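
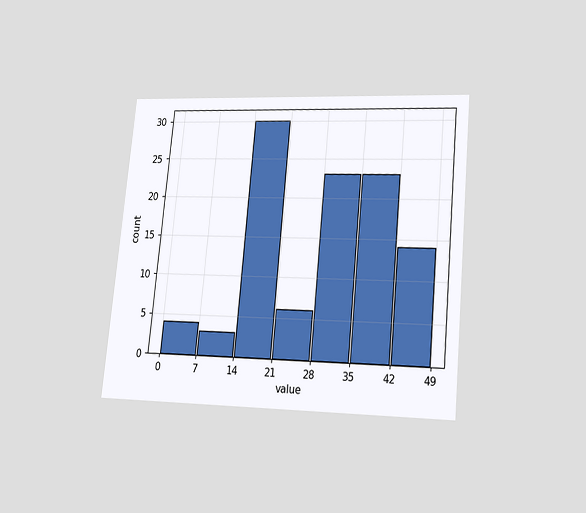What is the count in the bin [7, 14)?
The chart is tilted about 5° clockwise and viewed at a slight angle. The [7, 14) bin has height 3.

3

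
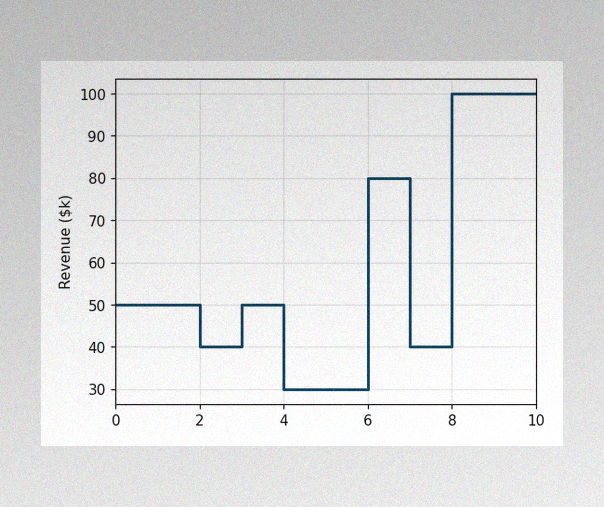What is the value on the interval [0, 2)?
$50k

The image has some photo noise and uneven lighting. On [0, 2) the step sits at $50k.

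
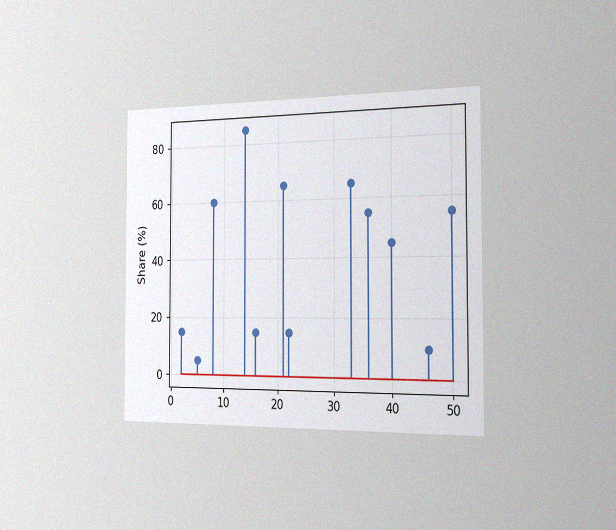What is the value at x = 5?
The chart is viewed slightly from the right, with some photo noise. The stem at x=5 reaches 5%.

5%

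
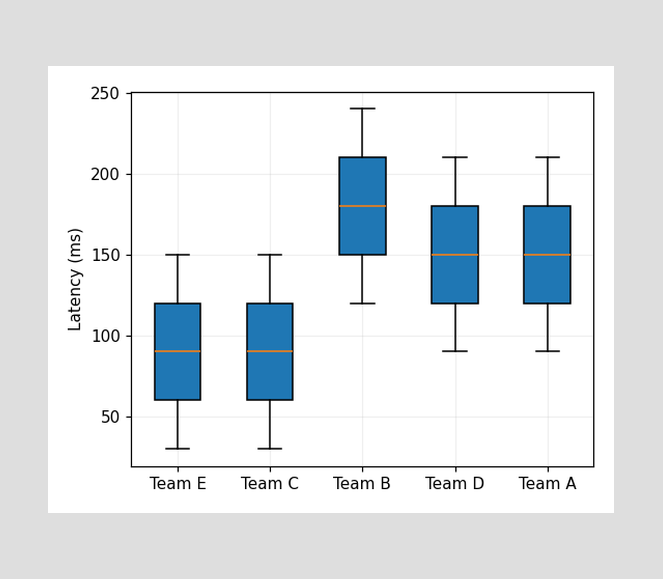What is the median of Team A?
The median line in the Team A box sits at 150ms.

150ms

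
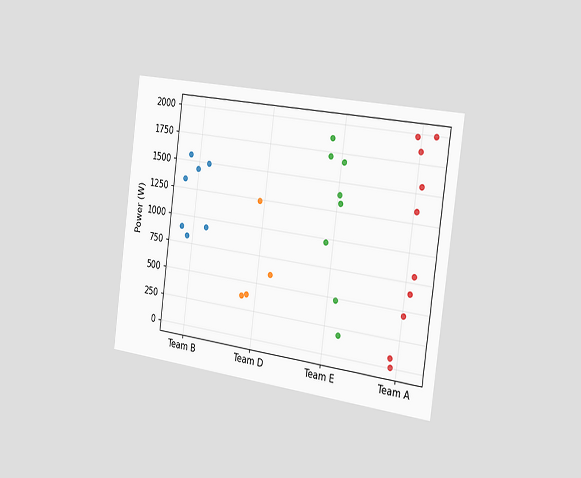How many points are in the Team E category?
The chart is tilted about 7° clockwise and viewed slightly from the right. Counting the markers in the Team E column gives 8.

8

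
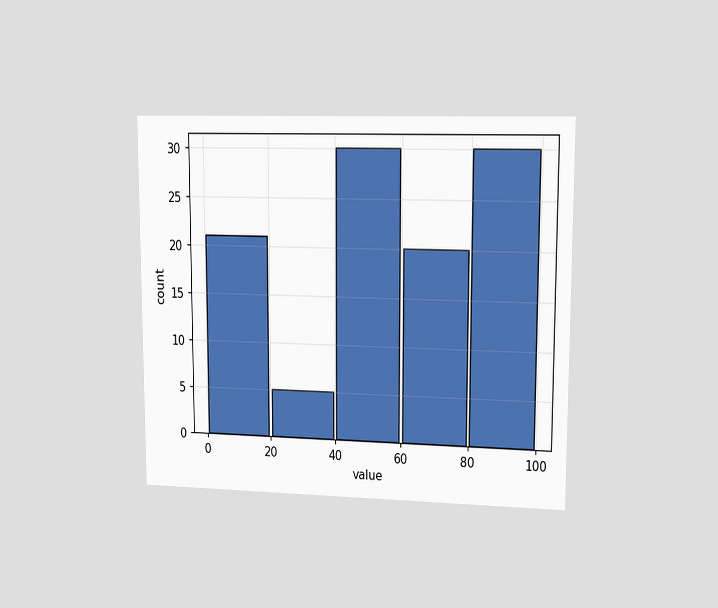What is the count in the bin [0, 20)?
21

The chart is viewed at a slight angle. The [0, 20) bin has height 21.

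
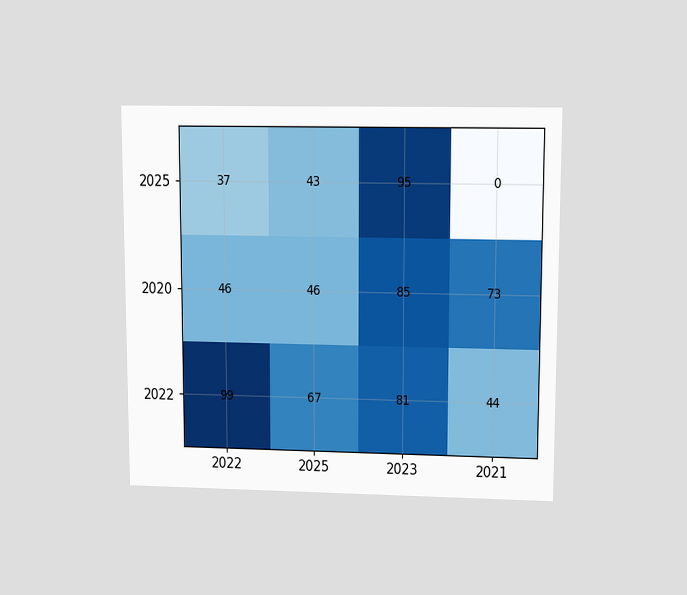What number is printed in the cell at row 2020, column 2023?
85

The chart is viewed slightly from above. The (2020, 2023) cell reads 85.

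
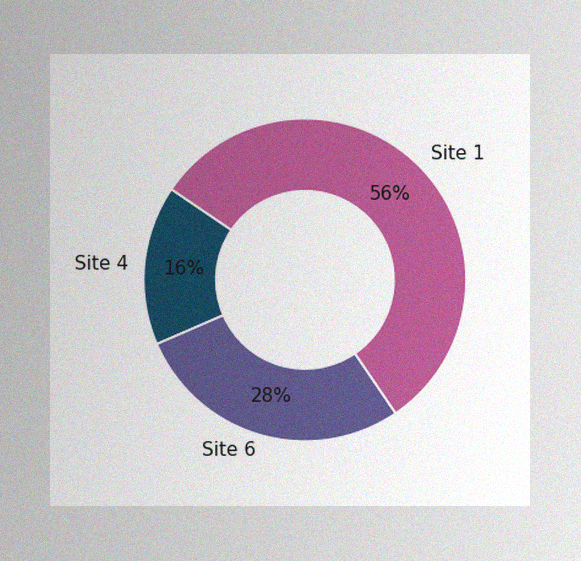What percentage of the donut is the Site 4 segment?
The image has some photo noise and uneven lighting. The Site 4 segment takes up 16% of the ring.

16%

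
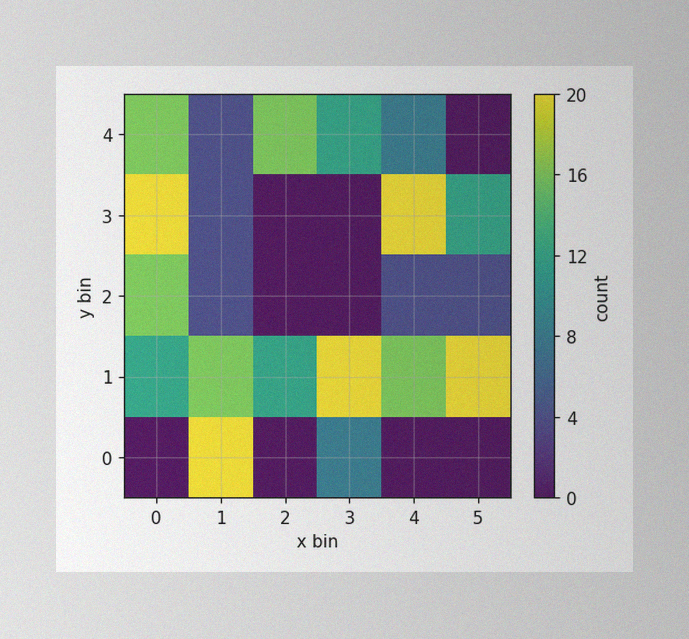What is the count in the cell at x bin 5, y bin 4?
0

The image has some photo noise and uneven lighting. Matching the cell (5, 4) against the colorbar gives 0.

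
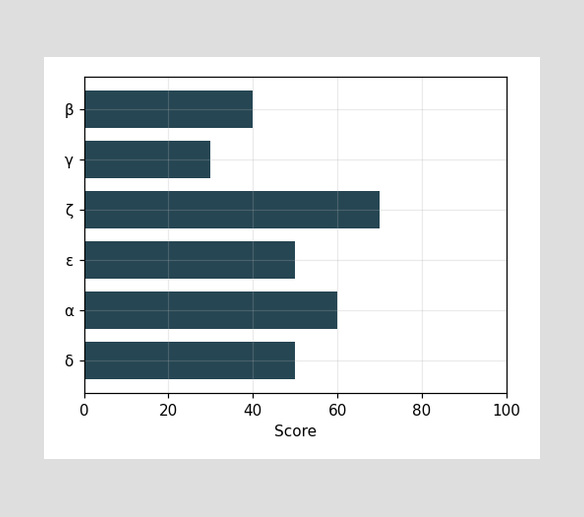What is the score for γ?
Reading along the chart's x-axis, the γ bar reaches 30.

30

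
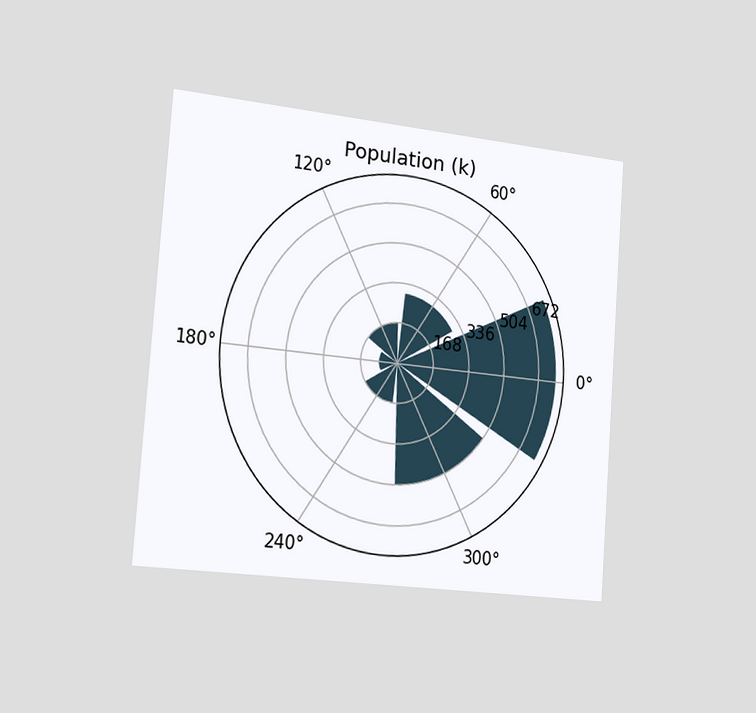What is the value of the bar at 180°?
84k

The chart is tilted about 4° clockwise and viewed slightly from the left. The bar at 180° reaches 84k on the radial axis.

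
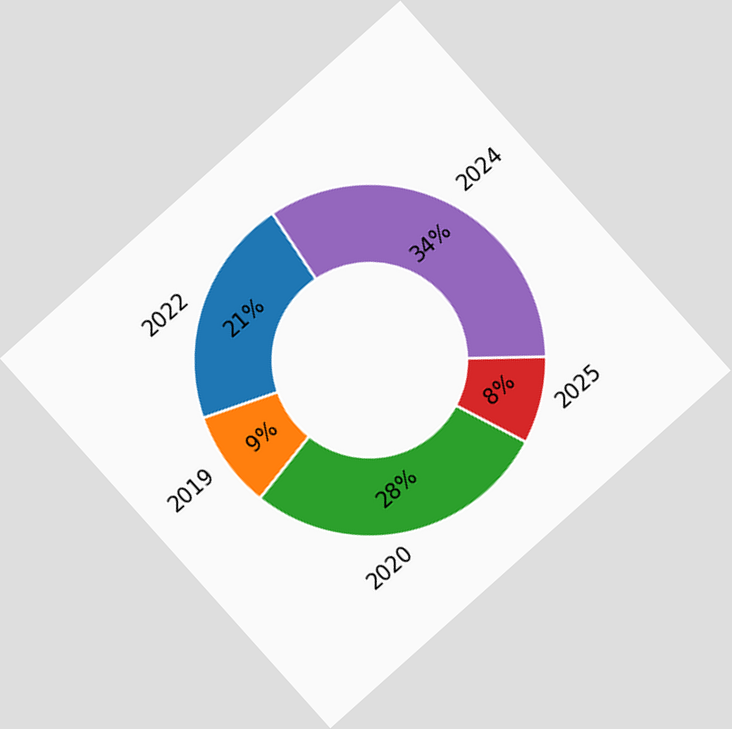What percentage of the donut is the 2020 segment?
28%

The chart is tilted about 42° counter-clockwise. The 2020 segment takes up 28% of the ring.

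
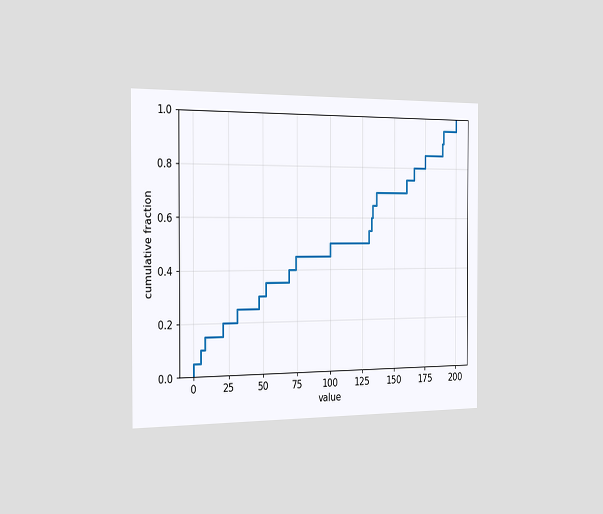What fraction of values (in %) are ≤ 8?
15%

The chart is viewed slightly from the left. At x=8 the ECDF step is at 15%.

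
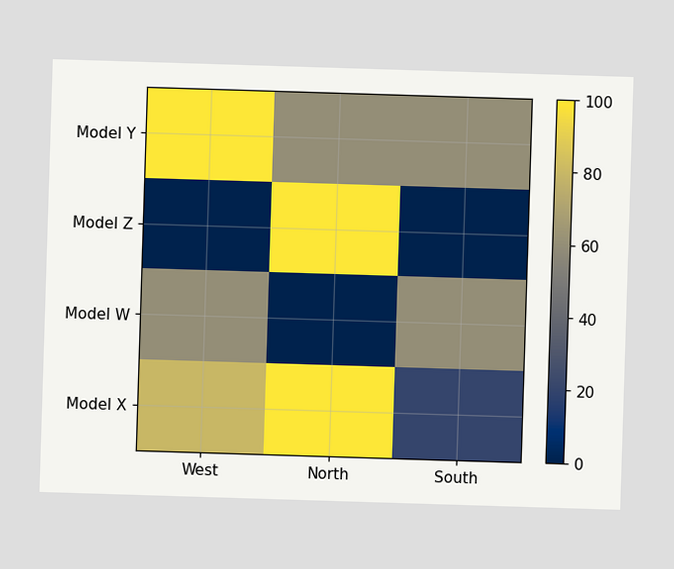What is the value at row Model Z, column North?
Matching cell (Model Z, North) against the colorbar gives 100.

100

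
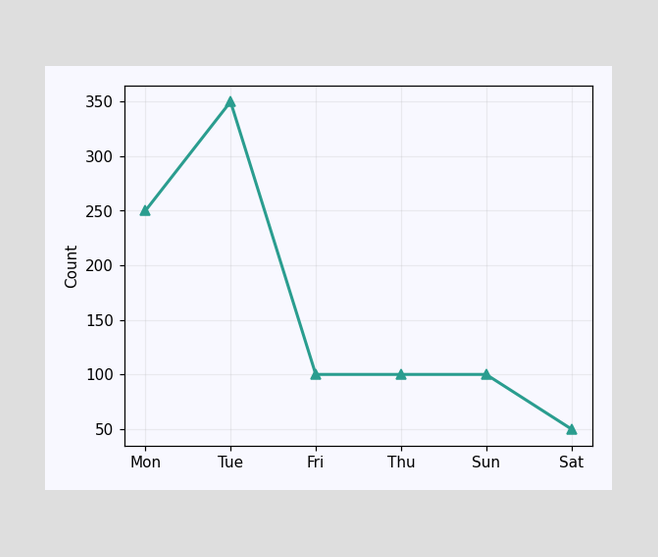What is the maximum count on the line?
350

The highest point is at Tue, and reading across to the y-axis gives 350.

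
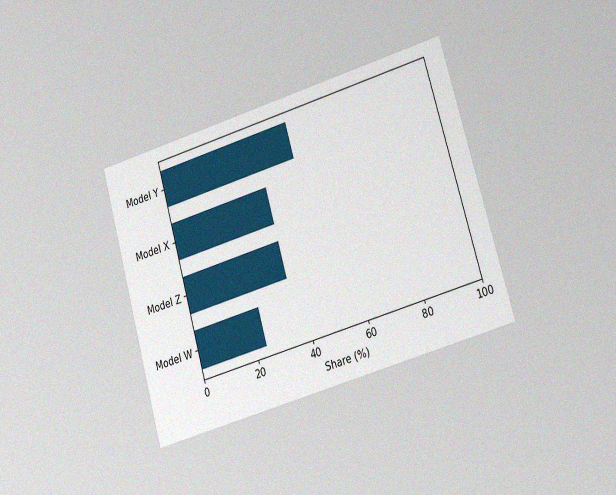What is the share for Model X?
The chart is tilted about 16° counter-clockwise and viewed at a slight angle, with some photo noise. Reading along the chart's x-axis, the Model X bar reaches 36%.

36%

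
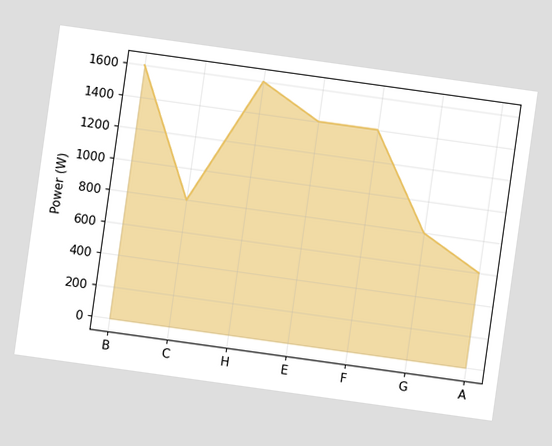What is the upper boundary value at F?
1400W

The chart is tilted about 8° clockwise. At F the upper boundary is at 1400W.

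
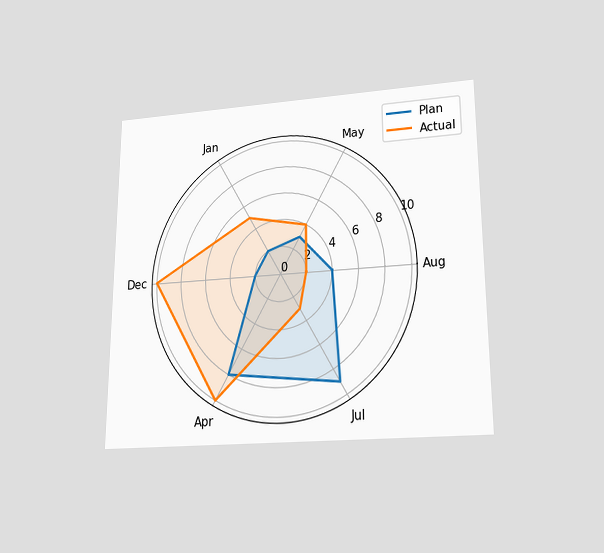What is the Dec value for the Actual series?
The chart is viewed slightly from below. On the Dec axis, Actual reaches 10.

10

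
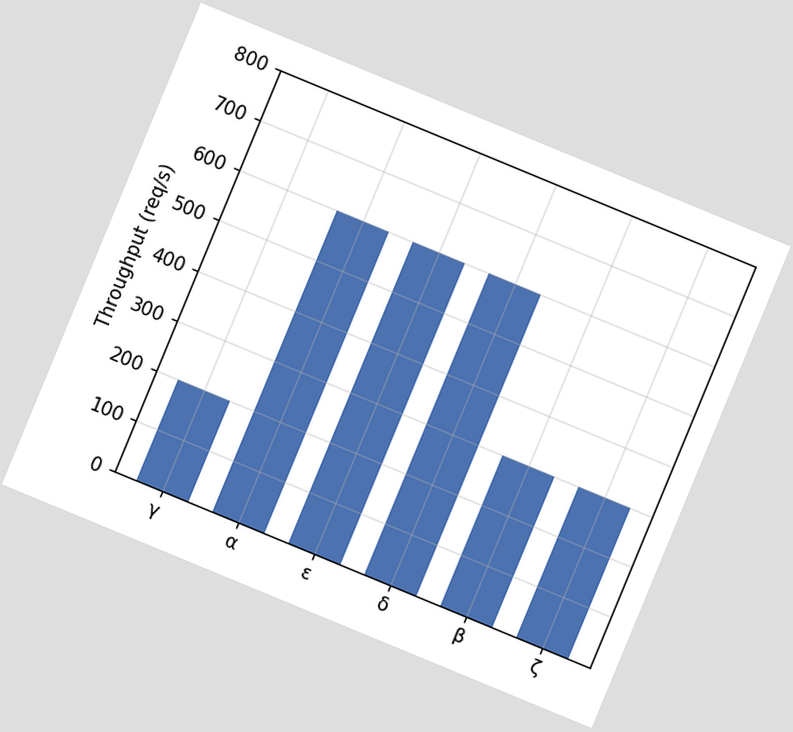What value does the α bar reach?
600req/s

The chart is tilted about 22° clockwise. Reading along the chart's y-axis, the α bar reaches 600req/s.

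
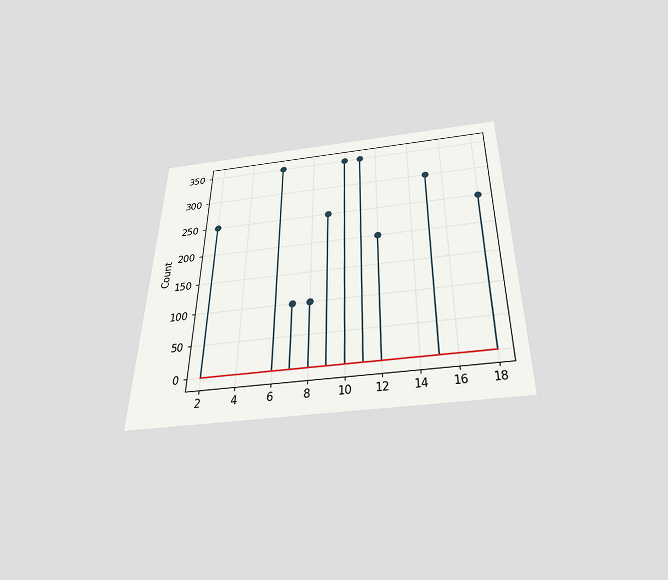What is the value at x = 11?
The chart is viewed slightly from below. The stem at x=11 reaches 350.

350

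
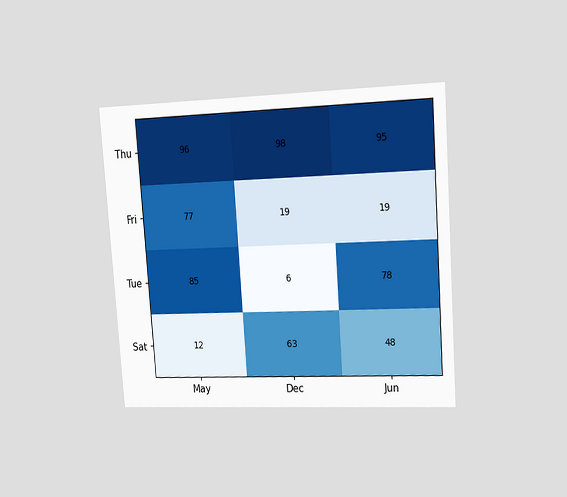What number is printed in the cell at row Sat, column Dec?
63

The chart is tilted about 4° counter-clockwise and viewed slightly from the right. The (Sat, Dec) cell reads 63.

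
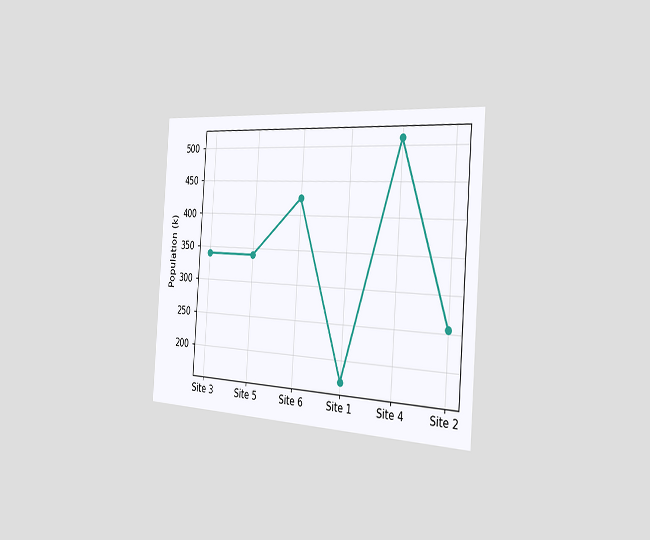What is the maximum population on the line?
510k

The chart is tilted about 4° clockwise and viewed slightly from the right. The highest point is at Site 4, and reading across to the y-axis gives 510k.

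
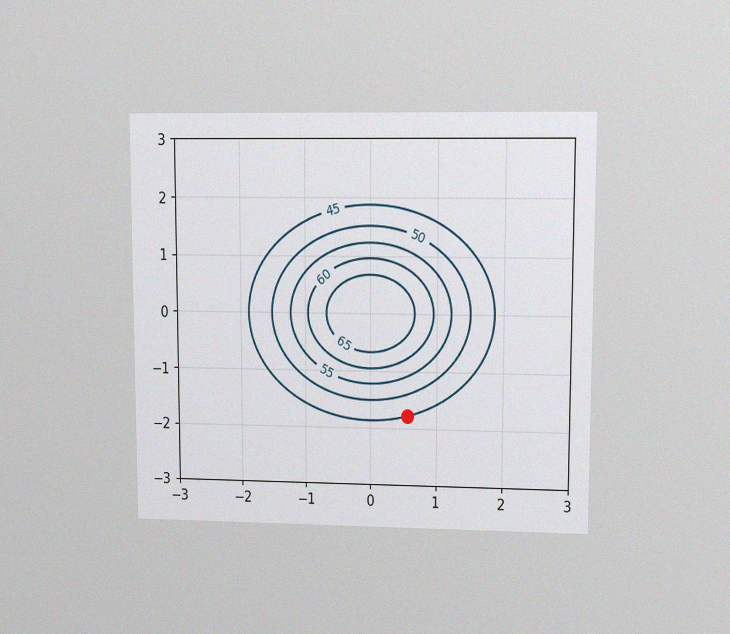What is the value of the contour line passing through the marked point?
The chart is viewed at a slight angle, with some photo noise. The marked point sits on the contour labelled 45.

45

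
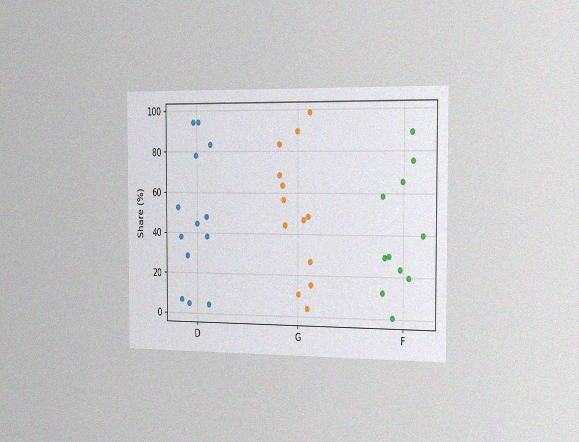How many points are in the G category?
The chart is viewed slightly from the right, with some photo noise. Counting the markers in the G column gives 13.

13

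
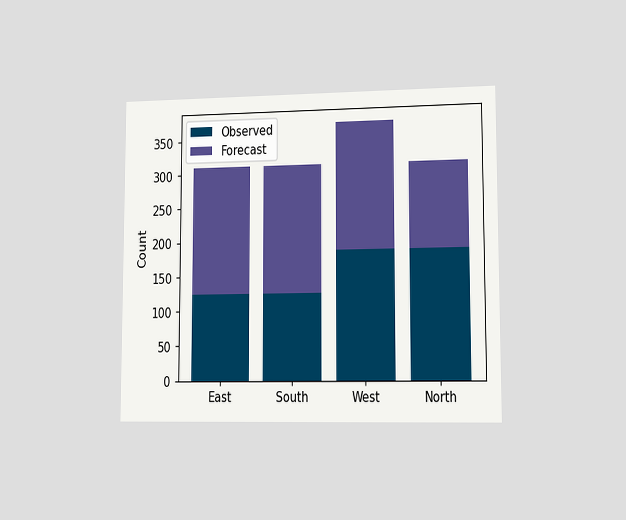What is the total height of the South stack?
The chart is viewed slightly from the right. The South stack's top reaches 310 on the y-axis.

310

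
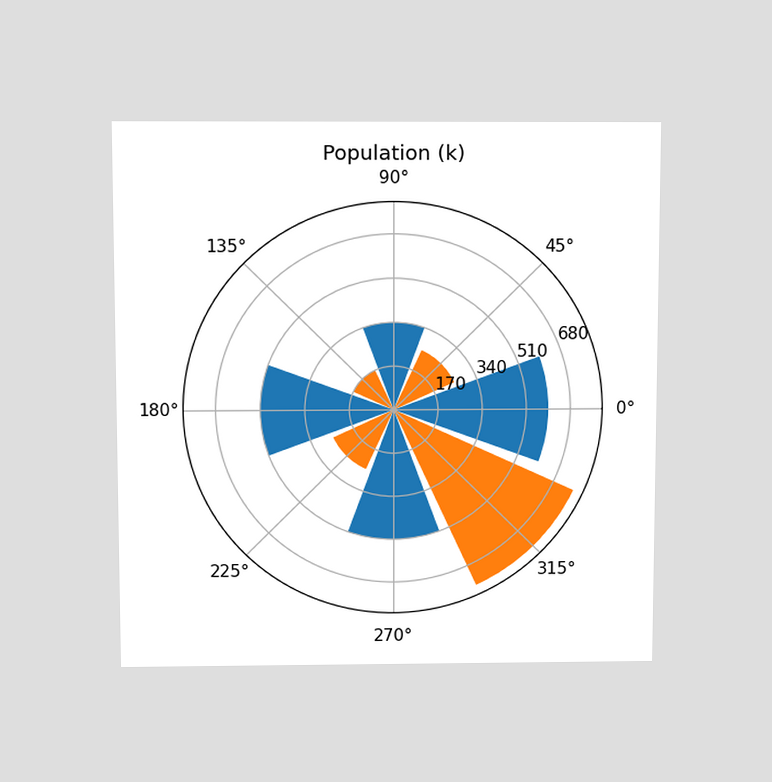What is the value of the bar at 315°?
765k

The chart is viewed slightly from above. The bar at 315° reaches 765k on the radial axis.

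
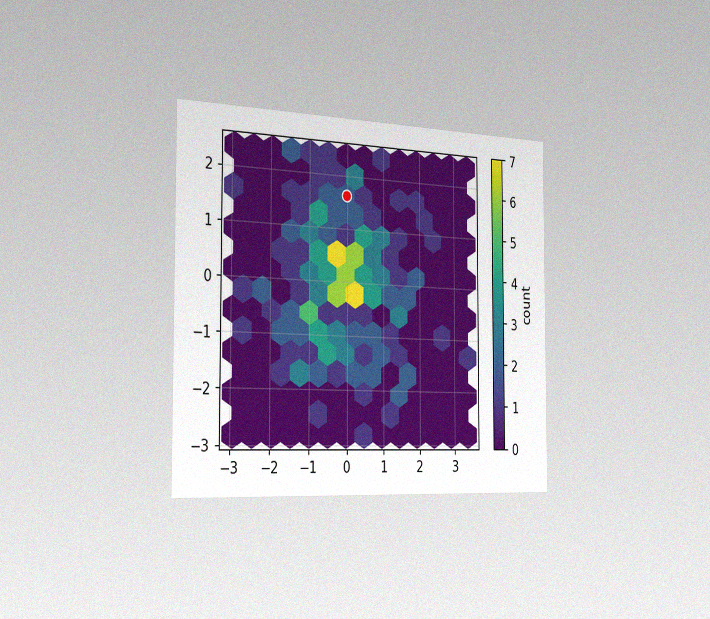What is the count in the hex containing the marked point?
2

The chart is viewed slightly from the left, with some photo noise. The marked hex reads 2 on the colorbar.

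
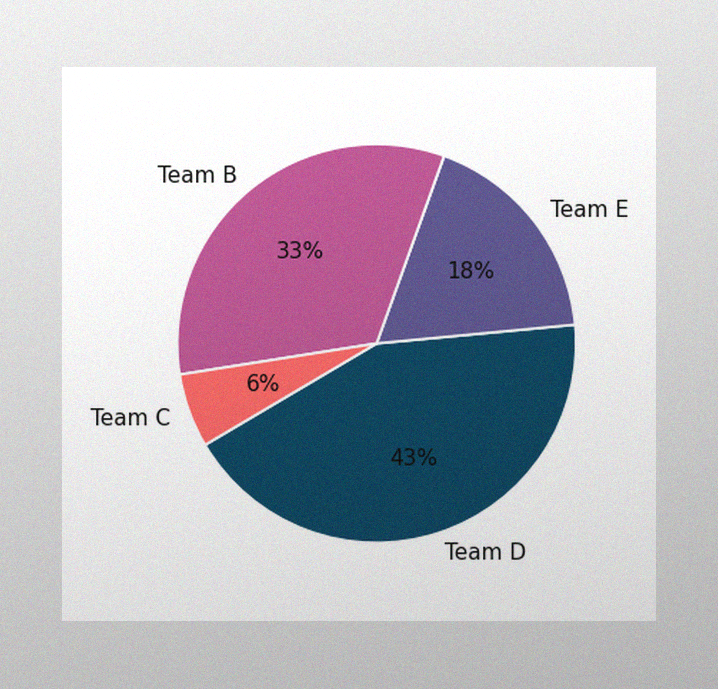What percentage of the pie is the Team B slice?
33%

The image has some photo noise and uneven lighting. The Team B slice takes up 33% of the pie.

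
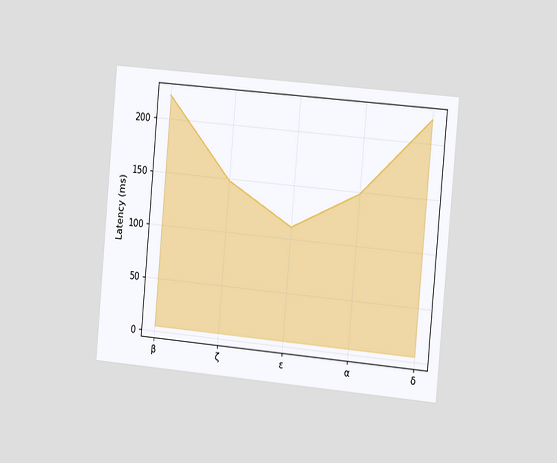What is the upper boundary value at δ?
The chart is tilted about 5° clockwise and viewed slightly from the right. At δ the upper boundary is at 222ms.

222ms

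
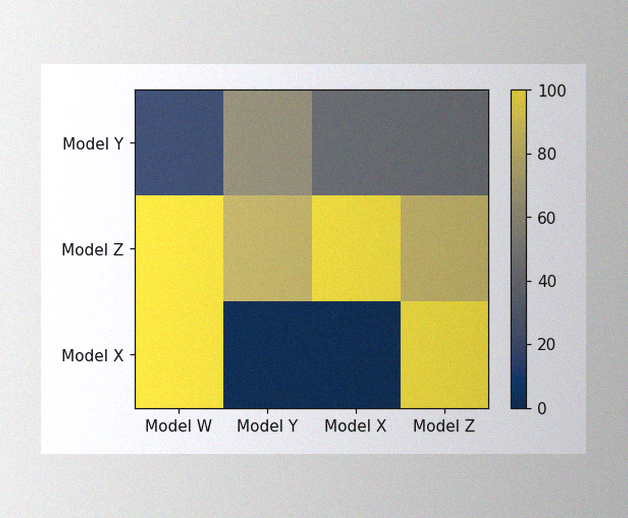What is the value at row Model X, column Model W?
100

The image has some photo noise and uneven lighting. Matching cell (Model X, Model W) against the colorbar gives 100.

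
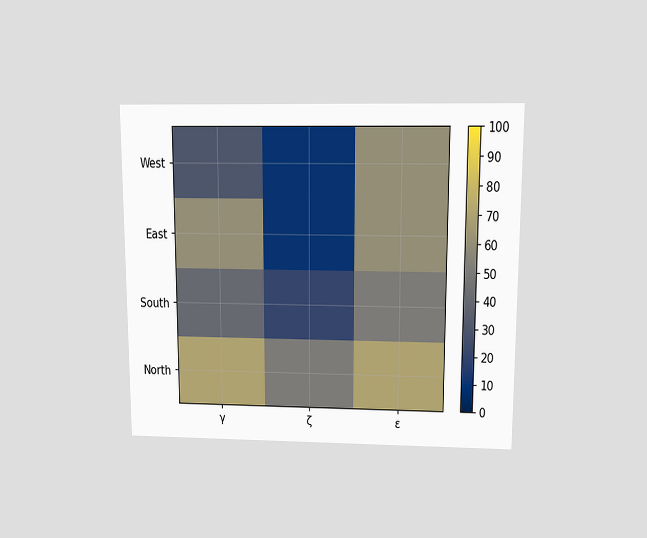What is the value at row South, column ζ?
20

The chart is viewed slightly from above. Matching cell (South, ζ) against the colorbar gives 20.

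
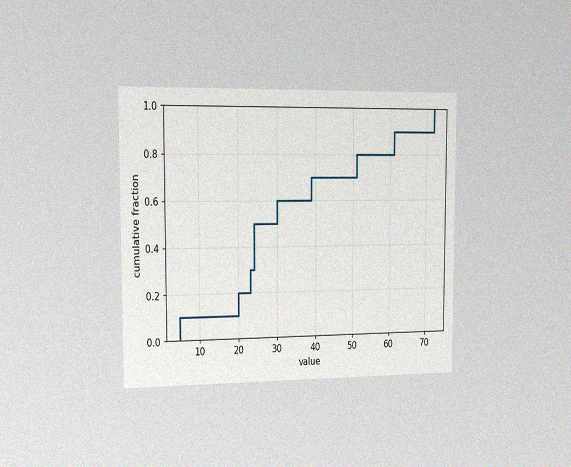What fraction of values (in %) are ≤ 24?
The chart is viewed slightly from the left, with some photo noise. At x=24 the ECDF step is at 50%.

50%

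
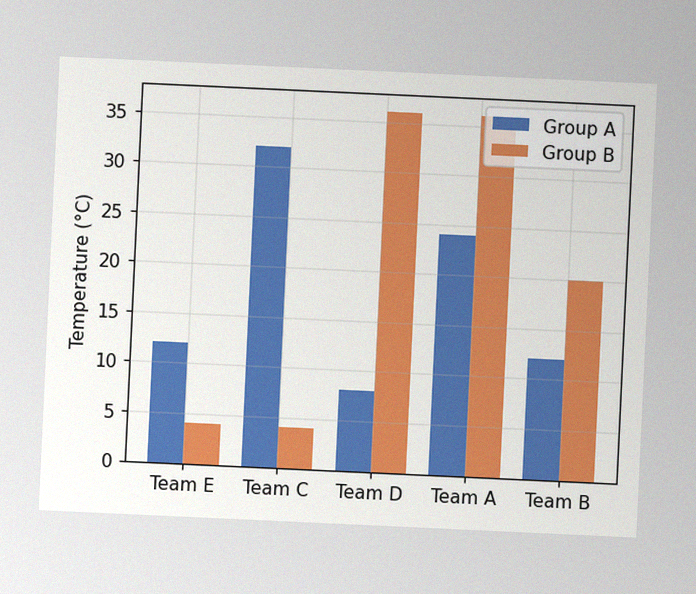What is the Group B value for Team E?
4°C

The chart is tilted about 3° clockwise, with some photo noise. The Group B bar at Team E reaches 4°C on the y-axis.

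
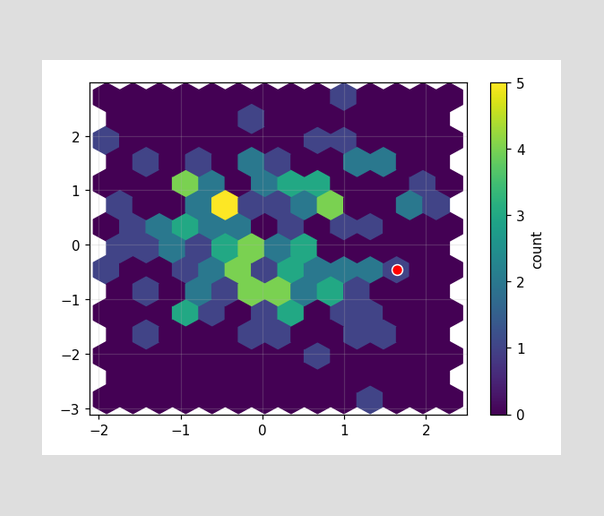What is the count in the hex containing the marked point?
The marked hex reads 1 on the colorbar.

1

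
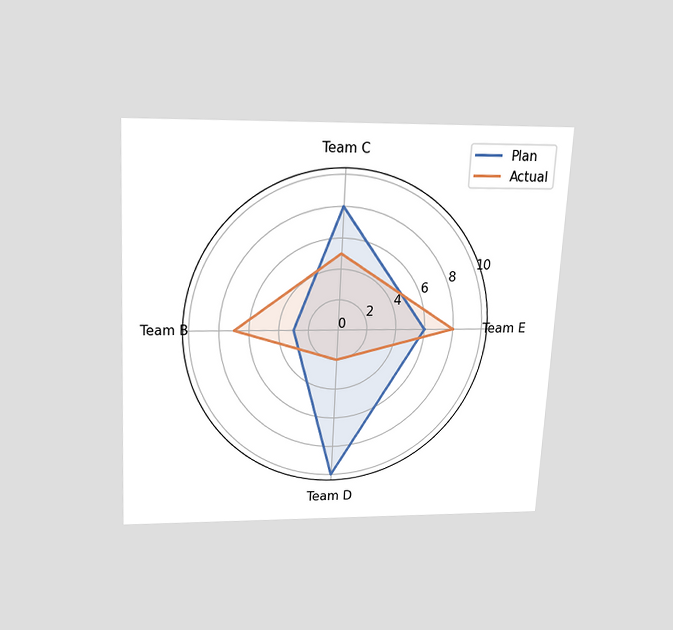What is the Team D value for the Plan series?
The chart is tilted about 3° clockwise and viewed slightly from above. On the Team D axis, Plan reaches 10.

10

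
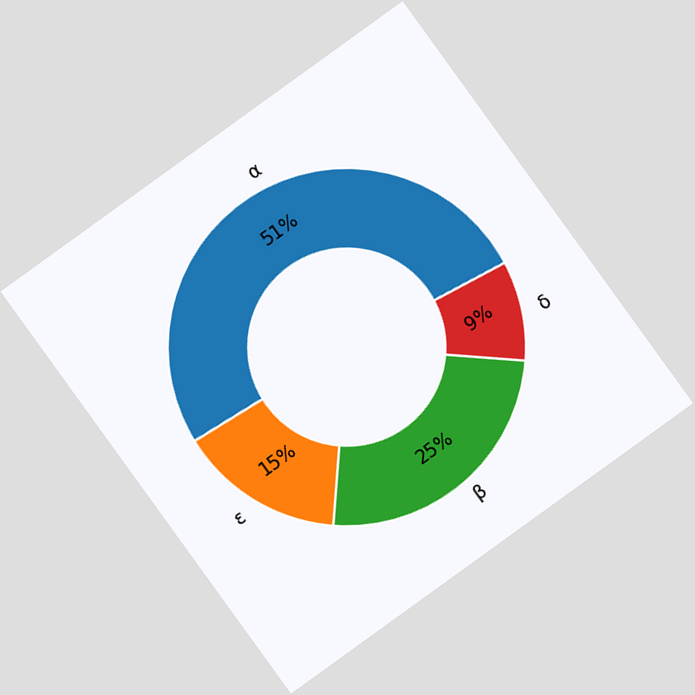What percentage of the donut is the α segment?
51%

The chart is tilted about 36° counter-clockwise. The α segment takes up 51% of the ring.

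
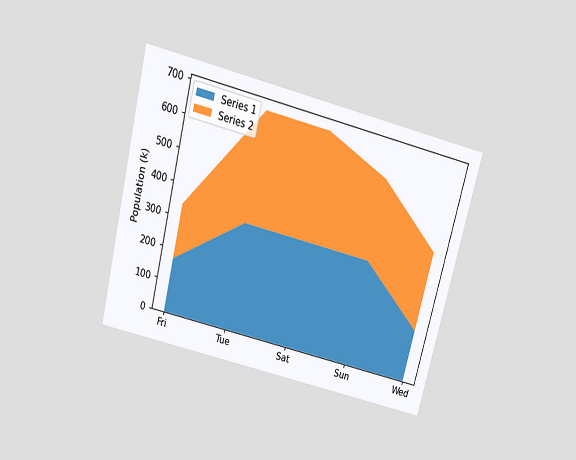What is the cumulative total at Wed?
The chart is tilted about 14° clockwise and viewed slightly from above. The stacked total at Wed reaches 425k.

425k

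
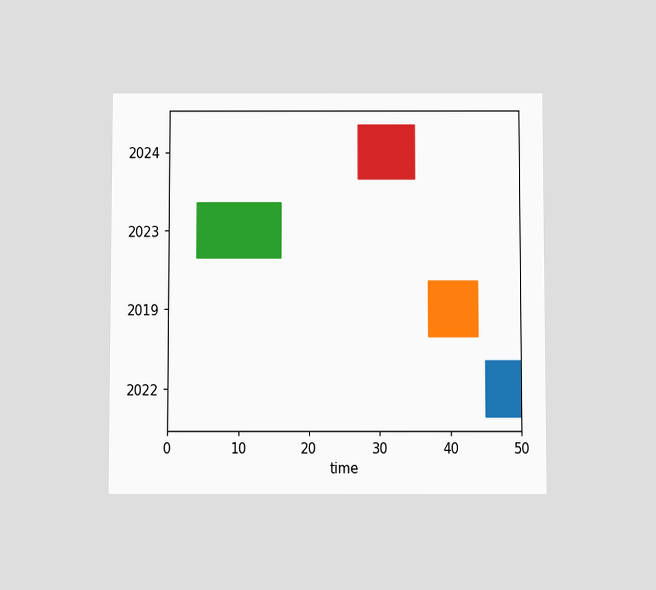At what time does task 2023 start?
4

The chart is viewed slightly from below. The 2023 bar begins at t=4.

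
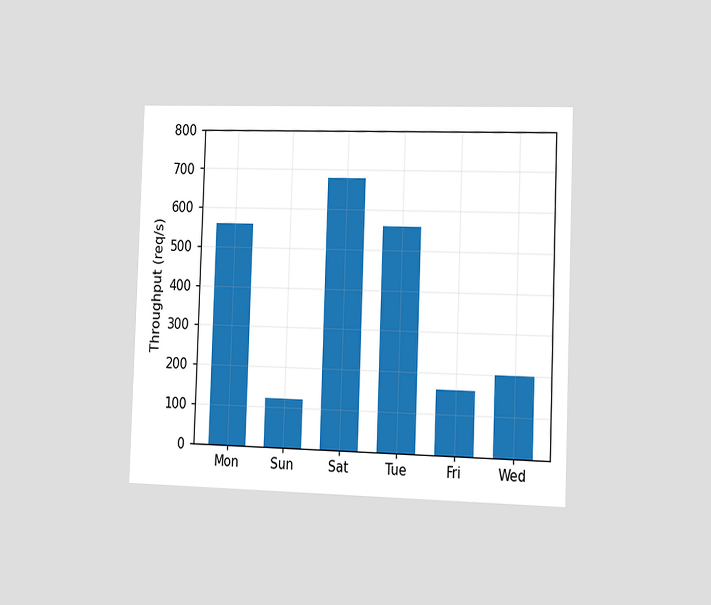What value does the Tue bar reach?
The chart is tilted about 2° clockwise and viewed slightly from the right. Reading along the chart's y-axis, the Tue bar reaches 560req/s.

560req/s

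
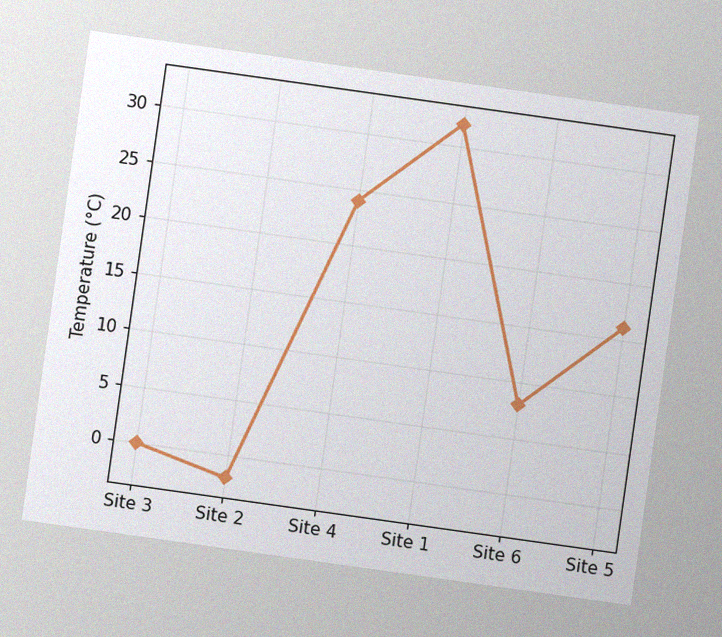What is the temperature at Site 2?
The chart is tilted about 8° clockwise, with some photo noise. At Site 2, the line is at -2°C.

-2°C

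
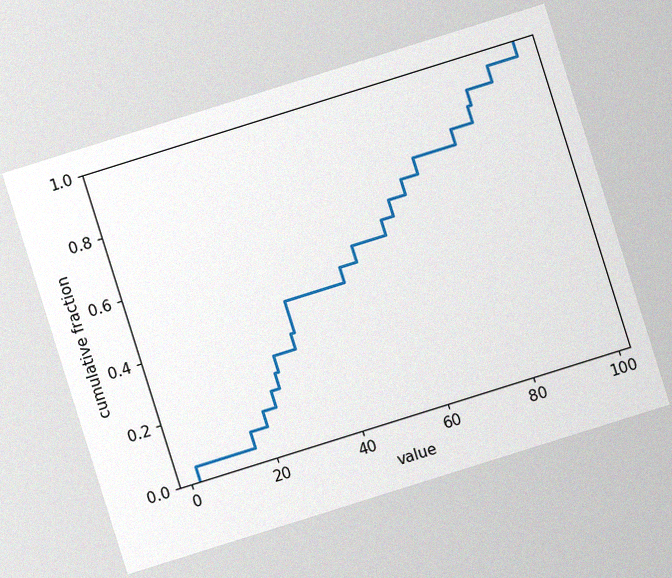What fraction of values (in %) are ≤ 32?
The chart is tilted about 17° counter-clockwise, with some photo noise. At x=32 the ECDF step is at 45%.

45%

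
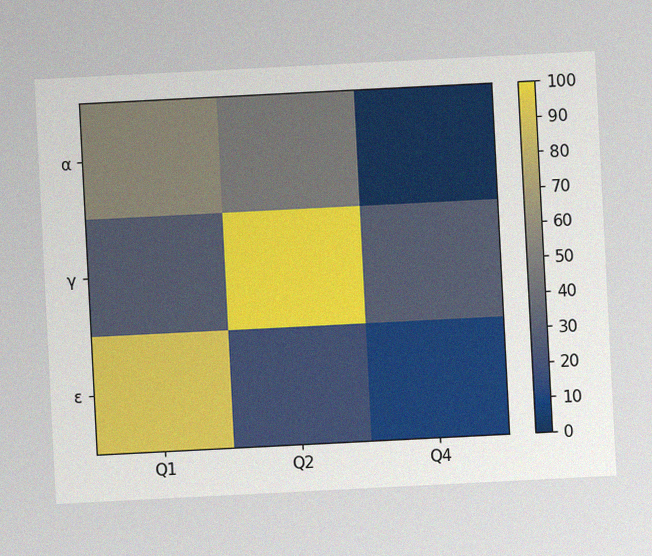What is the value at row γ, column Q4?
30

The chart is tilted about 3° counter-clockwise, with some photo noise. Matching cell (γ, Q4) against the colorbar gives 30.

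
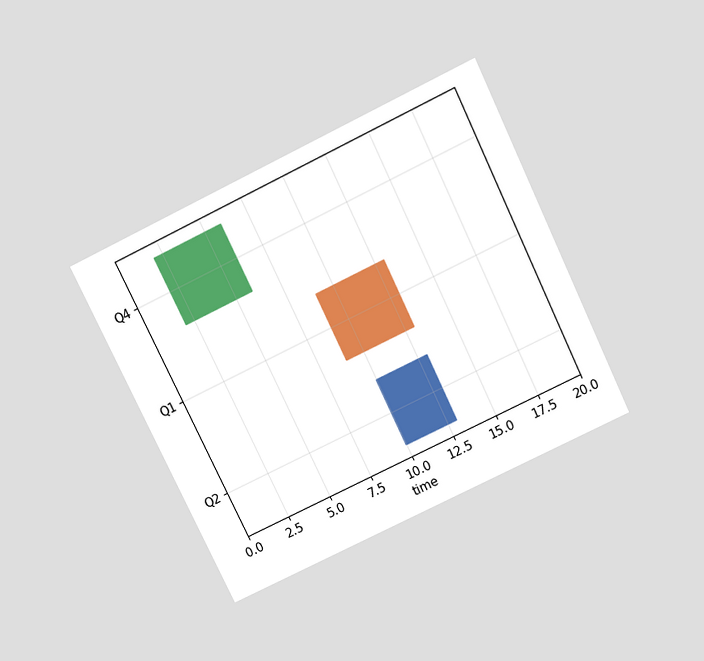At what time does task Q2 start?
The chart is tilted about 26° counter-clockwise and viewed slightly from above. The Q2 bar begins at t=10.

10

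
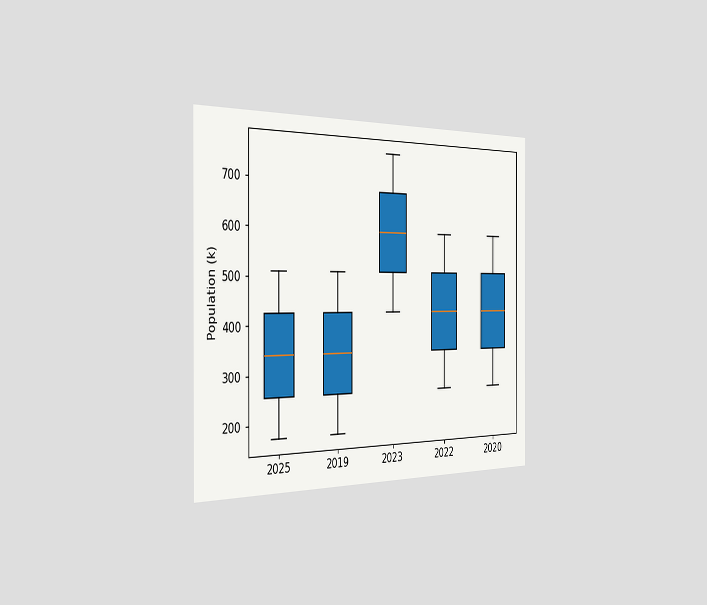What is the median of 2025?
340k

The chart is viewed slightly from the left. The median line in the 2025 box sits at 340k.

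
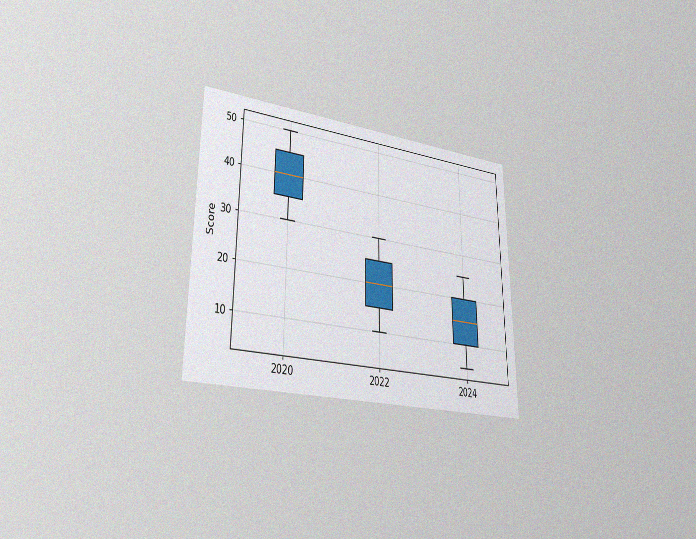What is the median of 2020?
The chart is viewed slightly from the left, with some photo noise. The median line in the 2020 box sits at 40.

40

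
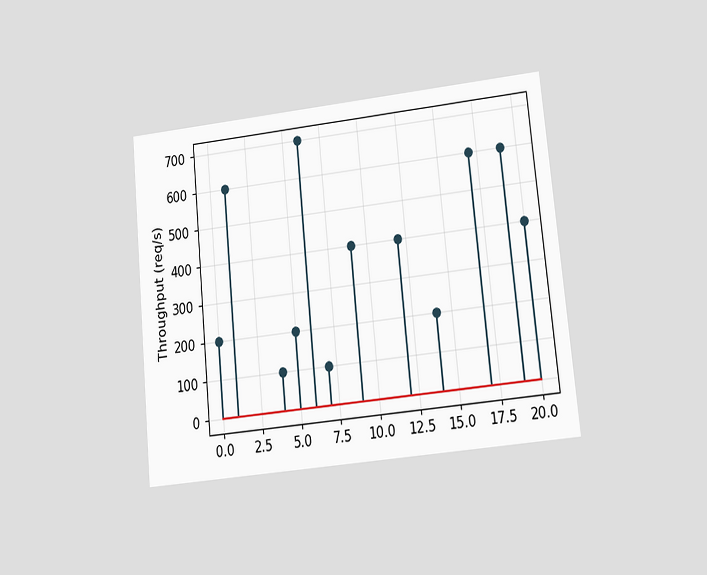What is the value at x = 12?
400req/s

The chart is tilted about 6° counter-clockwise and viewed at a slight angle. The stem at x=12 reaches 400req/s.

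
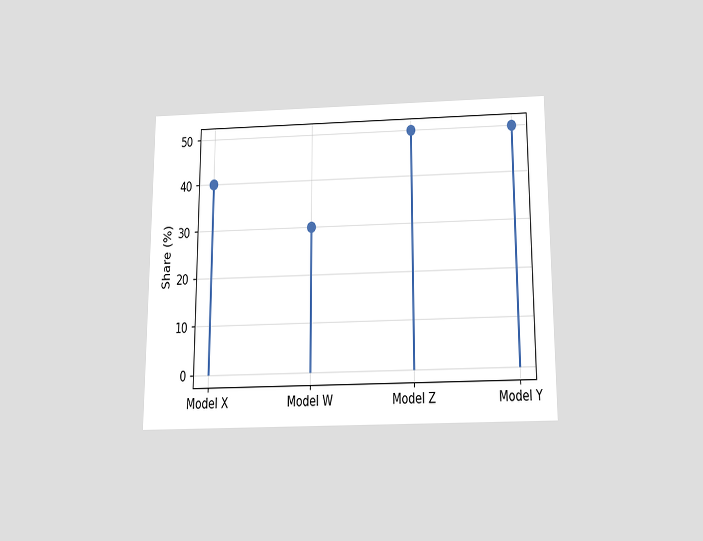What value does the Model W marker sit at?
30%

The chart is viewed slightly from below. The Model W marker sits at 30%.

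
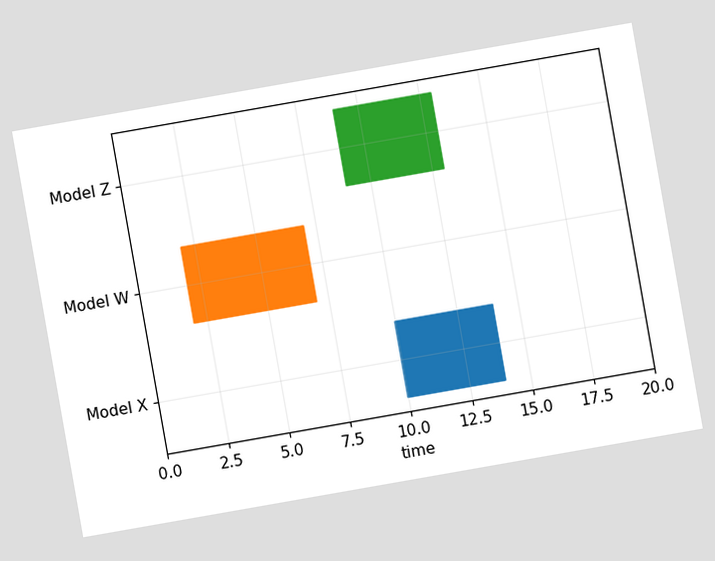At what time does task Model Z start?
The chart is tilted about 10° counter-clockwise. The Model Z bar begins at t=9.

9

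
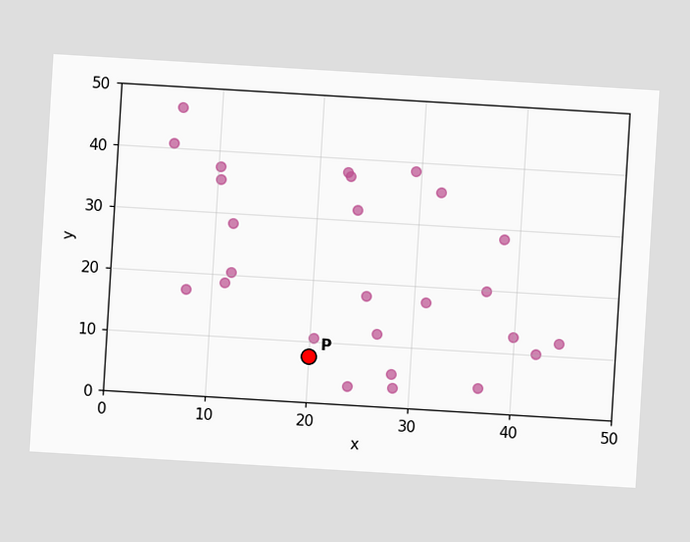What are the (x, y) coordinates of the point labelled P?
The chart is tilted about 3° clockwise. Following the gridlines from P to each axis, P sits at (20, 7.5).

(20, 7.5)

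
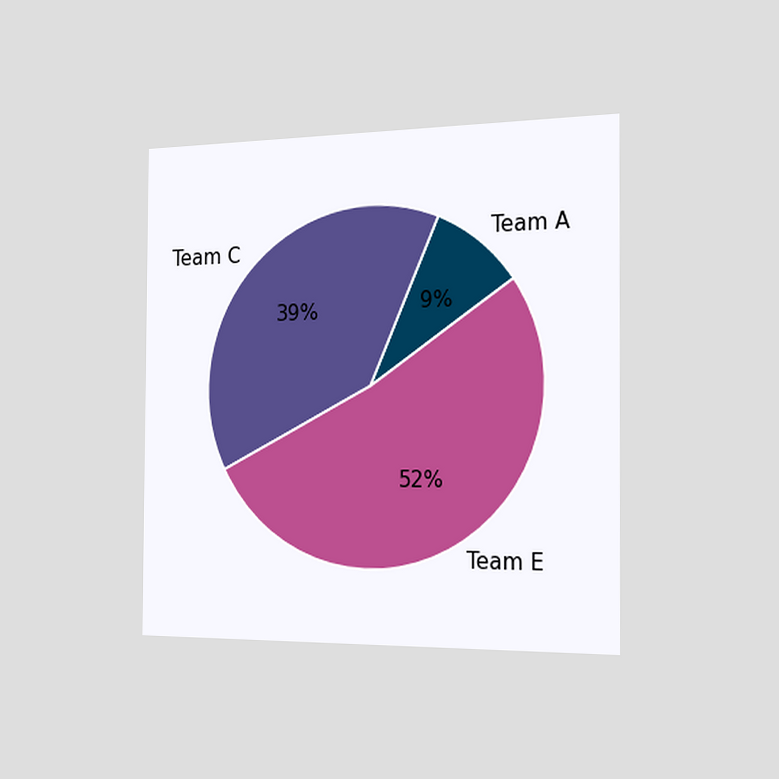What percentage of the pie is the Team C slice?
39%

The chart is viewed slightly from the right. The Team C slice takes up 39% of the pie.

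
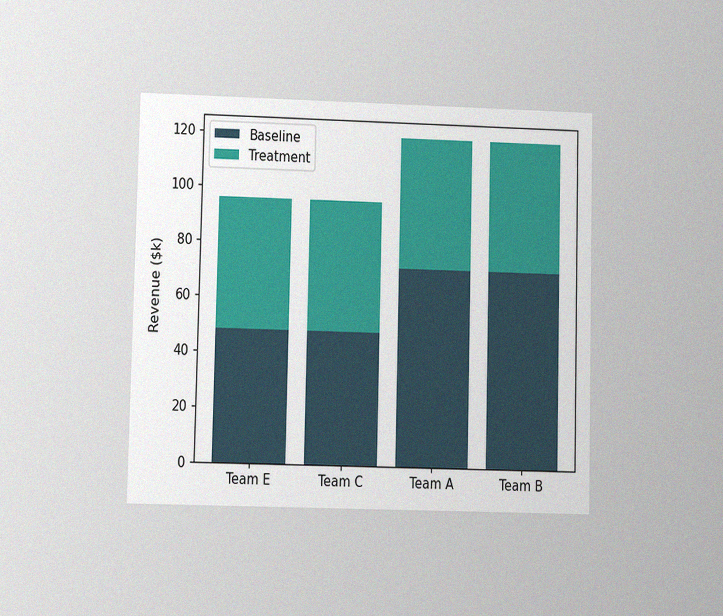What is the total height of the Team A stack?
$120k

The chart is viewed at a slight angle, with some photo noise. The Team A stack's top reaches $120k on the y-axis.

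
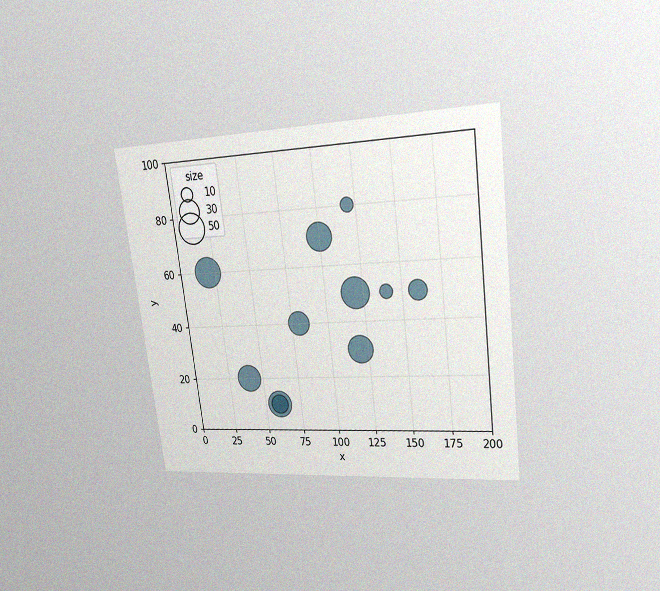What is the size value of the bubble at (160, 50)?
The chart is tilted about 7° counter-clockwise and viewed at a slight angle, with some photo noise. Matching the bubble at (160, 50) against the size legend gives 20.

20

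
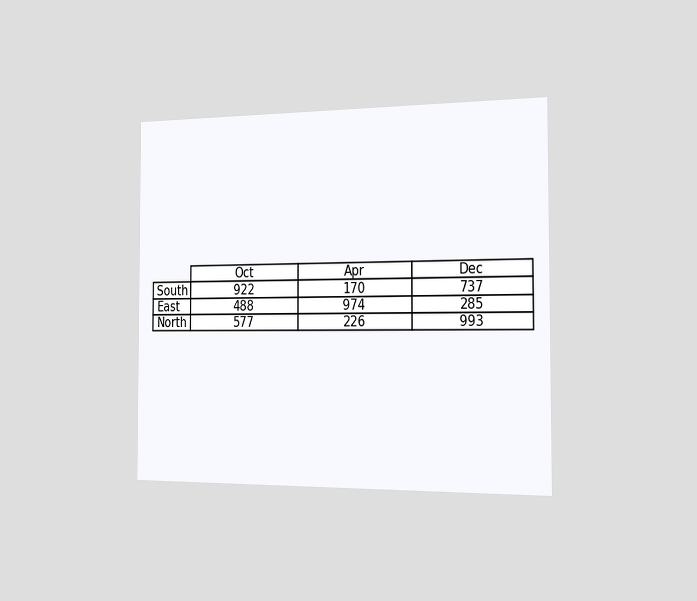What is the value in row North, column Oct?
The chart is viewed slightly from the right. The (North, Oct) cell reads 577.

577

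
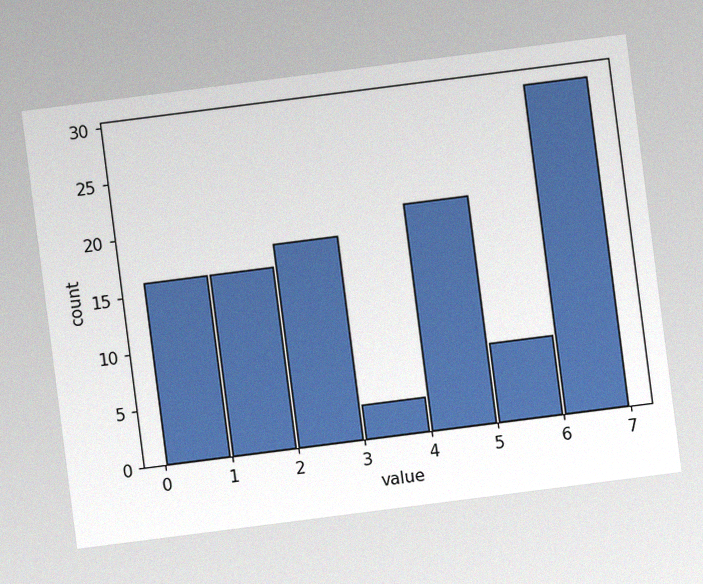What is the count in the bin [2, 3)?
The chart is tilted about 7° counter-clockwise, with some photo noise. The [2, 3) bin has height 18.

18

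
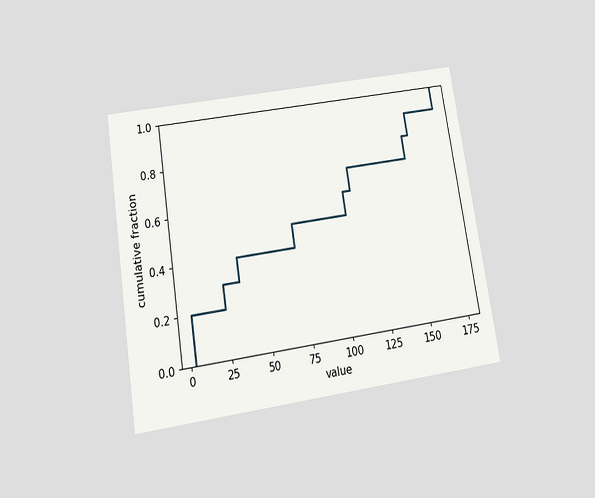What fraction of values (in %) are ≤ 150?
80%

The chart is tilted about 9° counter-clockwise and viewed slightly from below. At x=150 the ECDF step is at 80%.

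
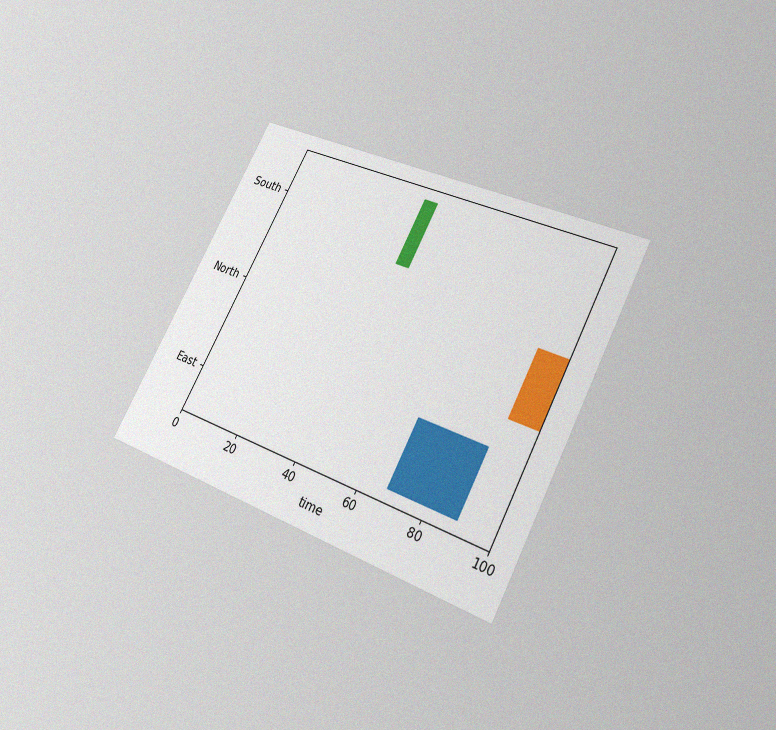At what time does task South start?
The chart is tilted about 27° clockwise and viewed slightly from below, with some photo noise. The South bar begins at t=43.

43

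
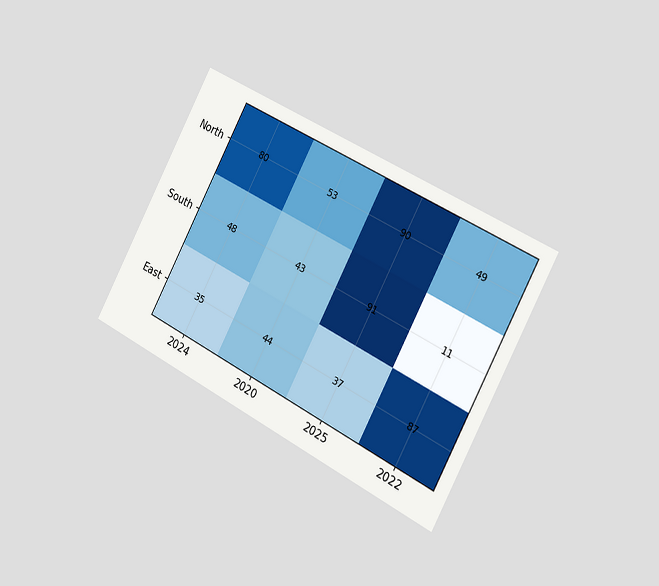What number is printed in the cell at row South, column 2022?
The chart is tilted about 28° clockwise and viewed slightly from the right. The (South, 2022) cell reads 11.

11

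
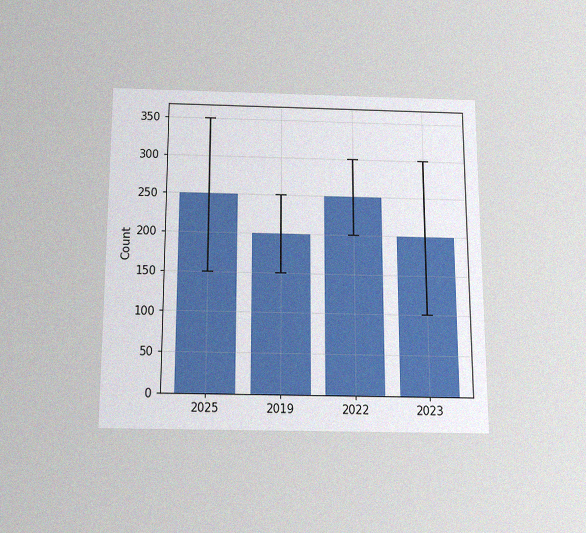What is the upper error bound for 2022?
The chart is viewed slightly from below, with some photo noise. The 2022 bar's upper whisker reaches 300.

300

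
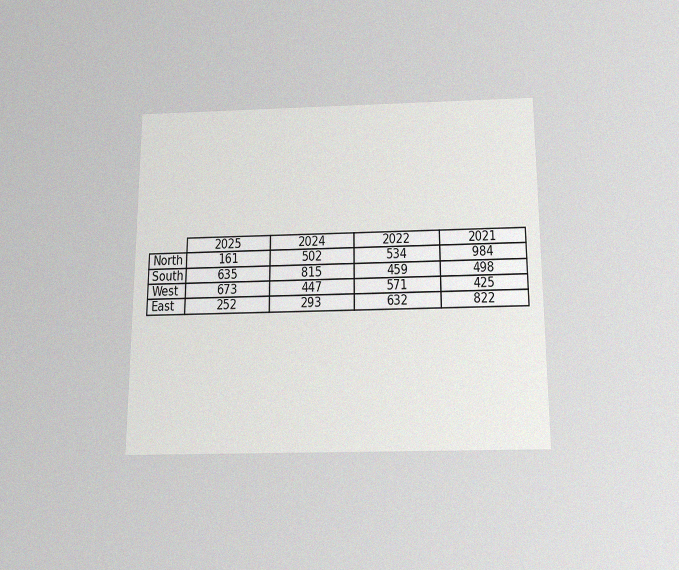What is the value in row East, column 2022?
The chart is viewed slightly from below, with some photo noise. The (East, 2022) cell reads 632.

632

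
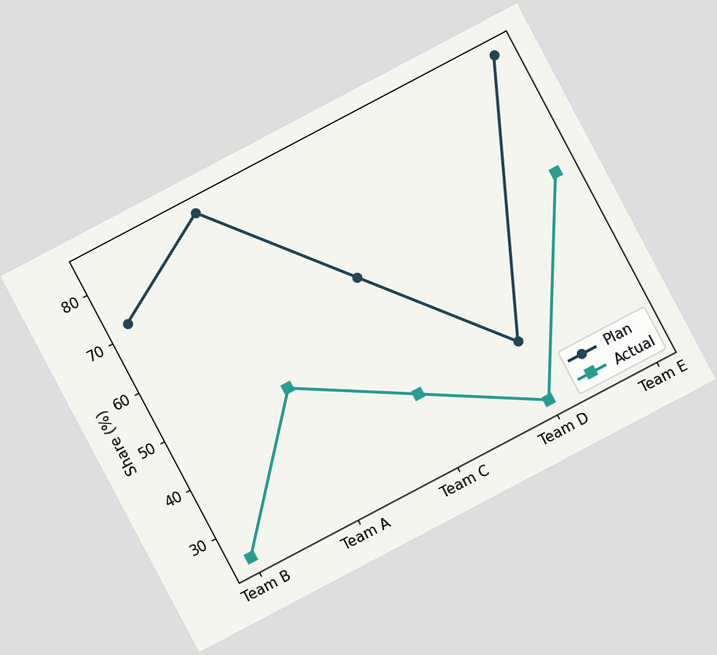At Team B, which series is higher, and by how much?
The chart is tilted about 28° counter-clockwise. At Team B, Plan sits above the other line by 48%.

Plan, by 48%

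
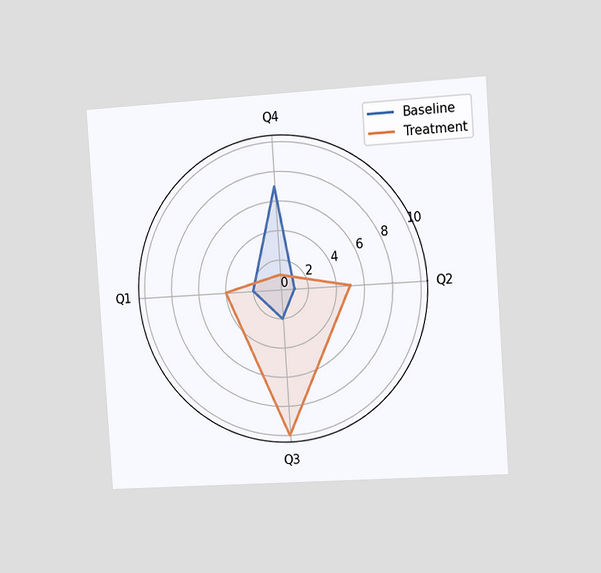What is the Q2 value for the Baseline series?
The chart is tilted about 4° counter-clockwise and viewed slightly from the right. On the Q2 axis, Baseline reaches 1.

1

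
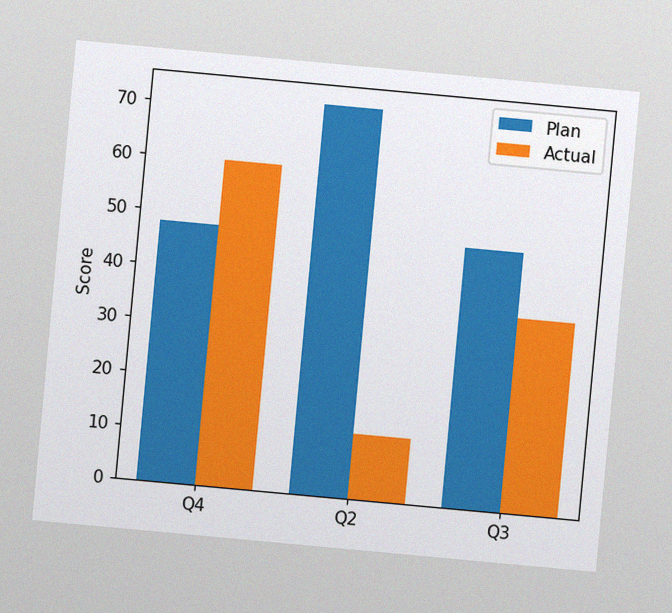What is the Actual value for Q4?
The chart is tilted about 5° clockwise, with some photo noise. The Actual bar at Q4 reaches 60 on the y-axis.

60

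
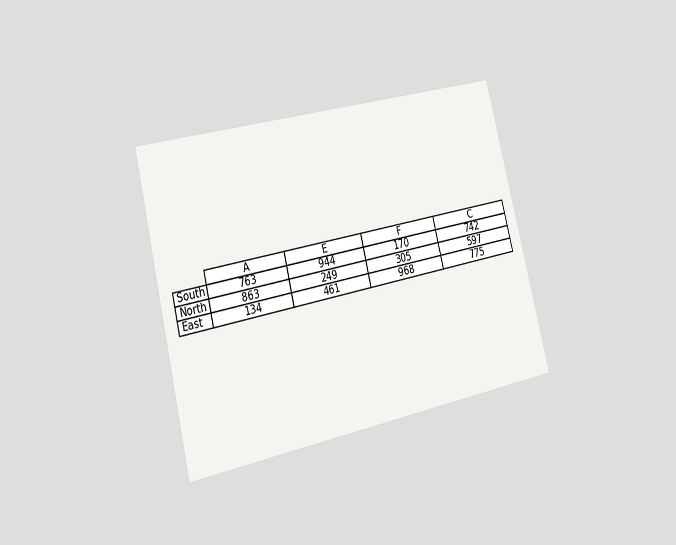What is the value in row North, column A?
863

The chart is tilted about 14° counter-clockwise and viewed slightly from the left. The (North, A) cell reads 863.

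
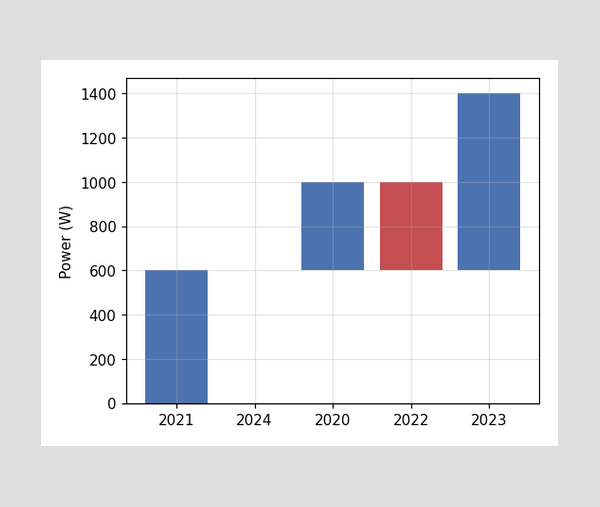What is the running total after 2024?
After 2024 the running total reaches 600W.

600W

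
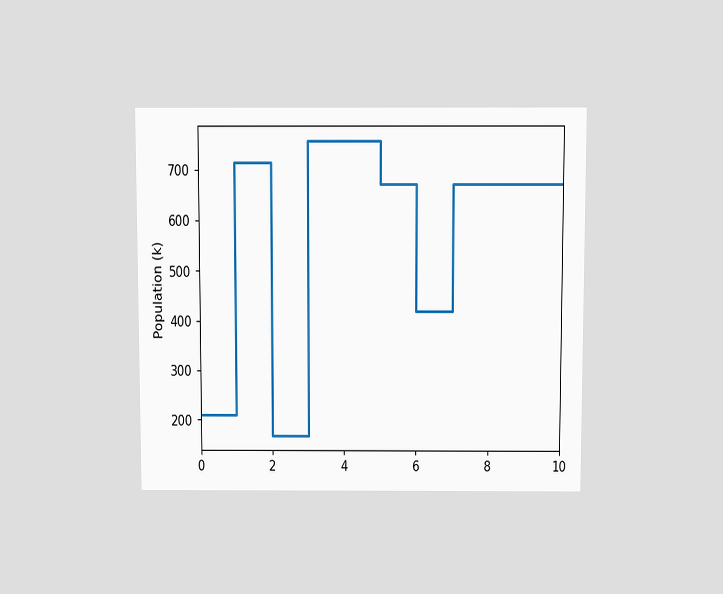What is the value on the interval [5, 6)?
The chart is viewed slightly from above. On [5, 6) the step sits at 672k.

672k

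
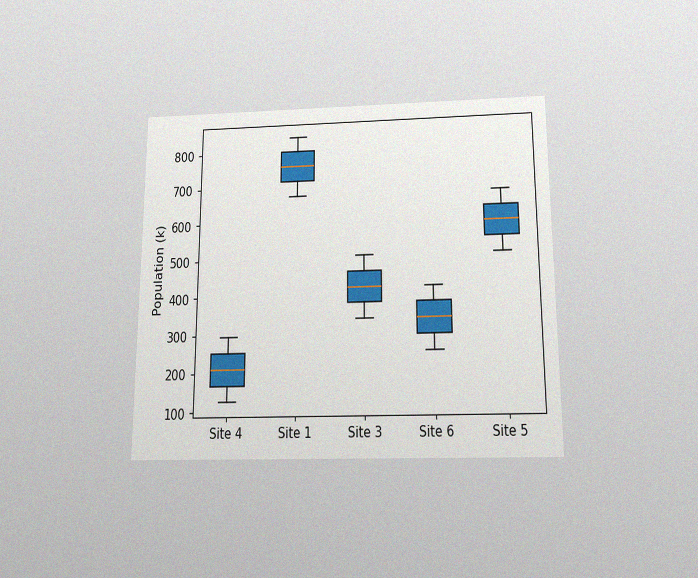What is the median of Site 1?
756k

The chart is viewed slightly from below, with some photo noise. The median line in the Site 1 box sits at 756k.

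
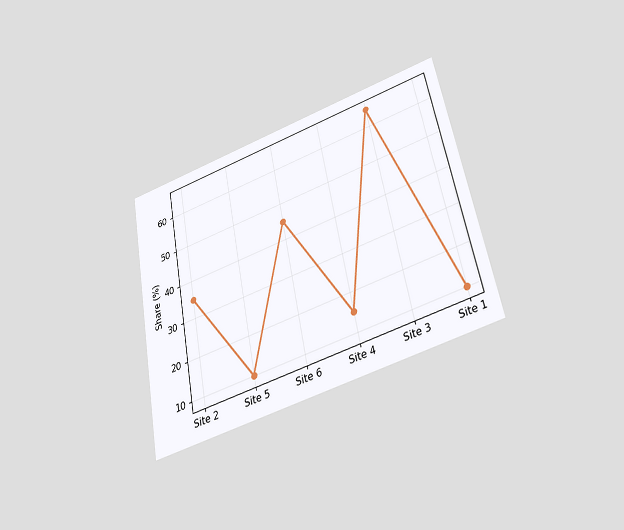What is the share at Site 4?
15%

The chart is tilted about 11° counter-clockwise and viewed slightly from below. At Site 4, the line is at 15%.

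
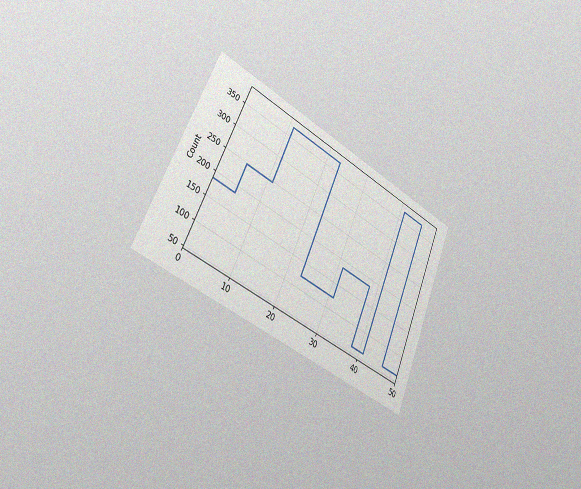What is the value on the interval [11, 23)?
The chart is tilted about 24° clockwise and viewed slightly from the left, with some photo noise. On [11, 23) the step sits at 372.

372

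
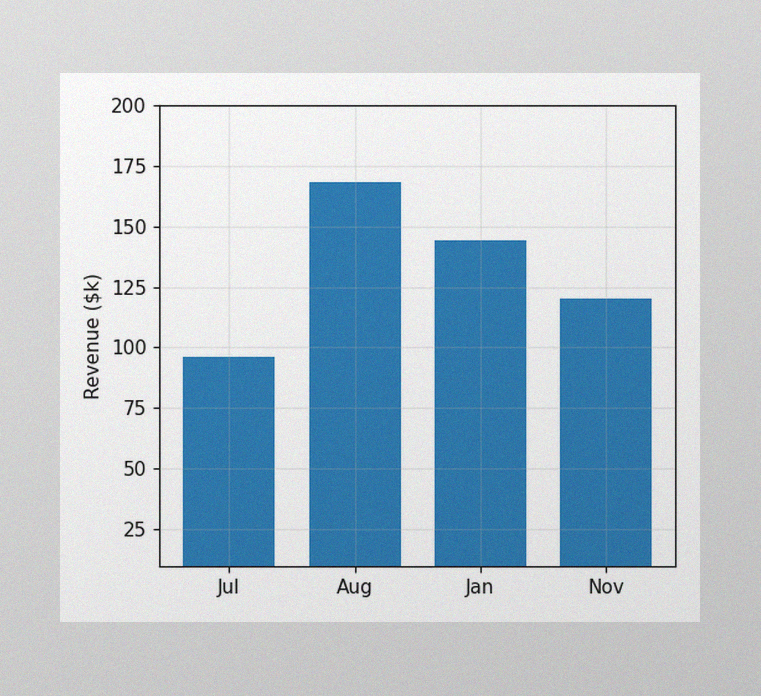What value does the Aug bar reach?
The image has some photo noise and uneven lighting. Reading along the chart's y-axis, the Aug bar reaches $168k.

$168k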